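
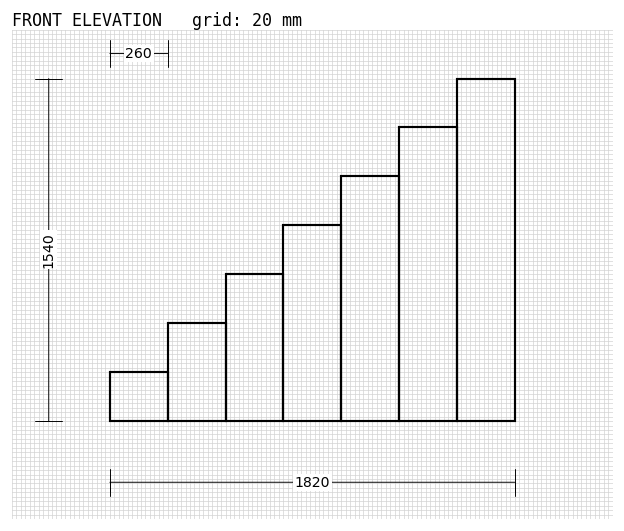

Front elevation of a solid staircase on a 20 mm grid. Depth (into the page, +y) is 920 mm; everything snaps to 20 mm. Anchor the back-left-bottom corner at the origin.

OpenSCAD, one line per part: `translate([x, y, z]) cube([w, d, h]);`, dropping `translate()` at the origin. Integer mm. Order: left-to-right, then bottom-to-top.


cube([260, 920, 220]);
translate([260, 0, 0]) cube([260, 920, 440]);
translate([520, 0, 0]) cube([260, 920, 660]);
translate([780, 0, 0]) cube([260, 920, 880]);
translate([1040, 0, 0]) cube([260, 920, 1100]);
translate([1300, 0, 0]) cube([260, 920, 1320]);
translate([1560, 0, 0]) cube([260, 920, 1540]);


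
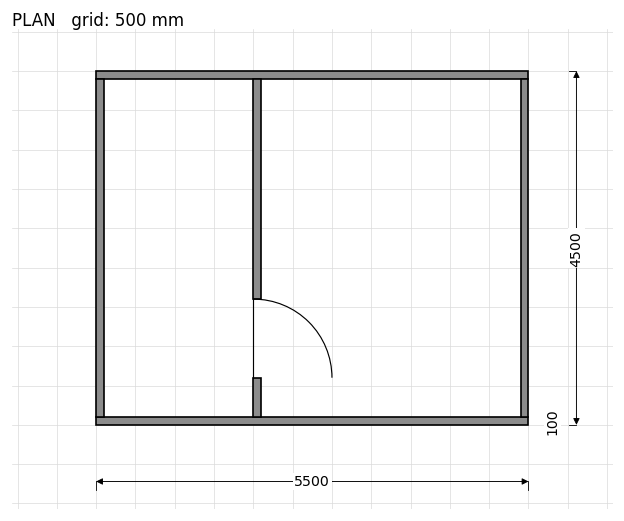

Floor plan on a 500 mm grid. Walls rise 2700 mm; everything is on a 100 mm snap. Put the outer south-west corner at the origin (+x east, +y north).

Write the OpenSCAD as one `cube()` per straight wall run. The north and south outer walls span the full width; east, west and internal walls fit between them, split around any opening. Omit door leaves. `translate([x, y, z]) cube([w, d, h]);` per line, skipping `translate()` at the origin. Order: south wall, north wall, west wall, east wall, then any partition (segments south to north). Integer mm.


cube([5500, 100, 2700]);
translate([0, 4400, 0]) cube([5500, 100, 2700]);
translate([0, 100, 0]) cube([100, 4300, 2700]);
translate([5400, 100, 0]) cube([100, 4300, 2700]);
translate([2000, 100, 0]) cube([100, 500, 2700]);
translate([2000, 1600, 0]) cube([100, 2800, 2700]);


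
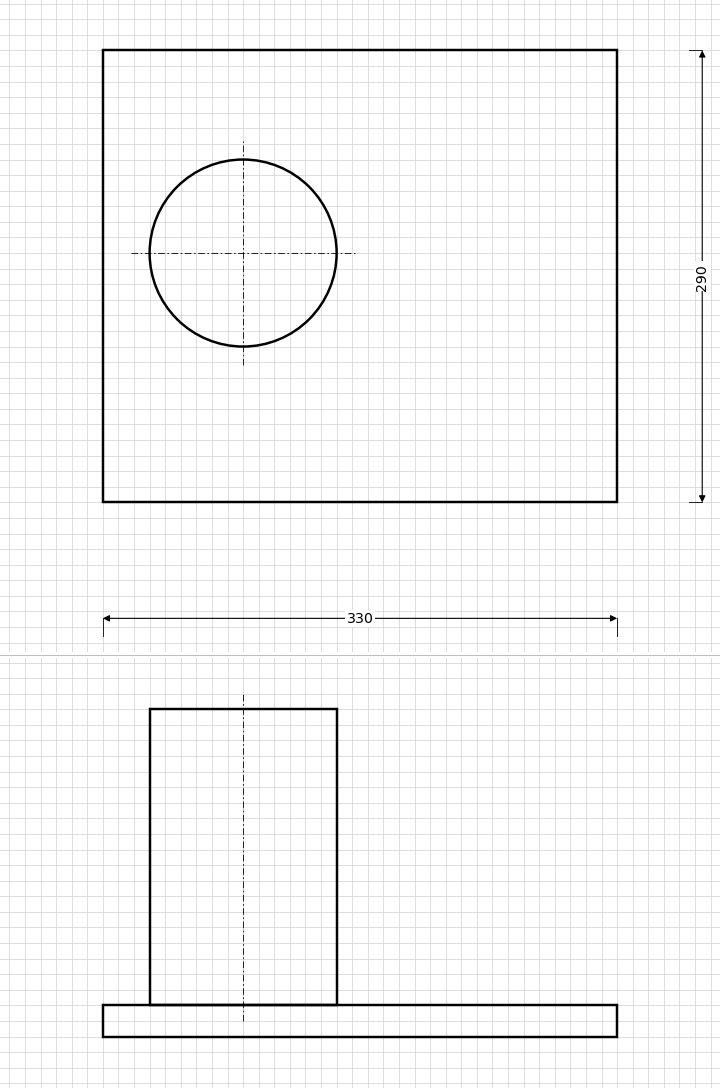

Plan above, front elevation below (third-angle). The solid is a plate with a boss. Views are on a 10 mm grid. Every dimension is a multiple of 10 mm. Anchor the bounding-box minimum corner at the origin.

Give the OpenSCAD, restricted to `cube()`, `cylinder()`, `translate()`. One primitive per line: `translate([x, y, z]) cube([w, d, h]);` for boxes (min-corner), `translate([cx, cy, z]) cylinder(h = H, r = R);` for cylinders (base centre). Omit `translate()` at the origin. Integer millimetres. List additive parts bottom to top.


cube([330, 290, 20]);
translate([90, 160, 20]) cylinder(h = 190, r = 60);


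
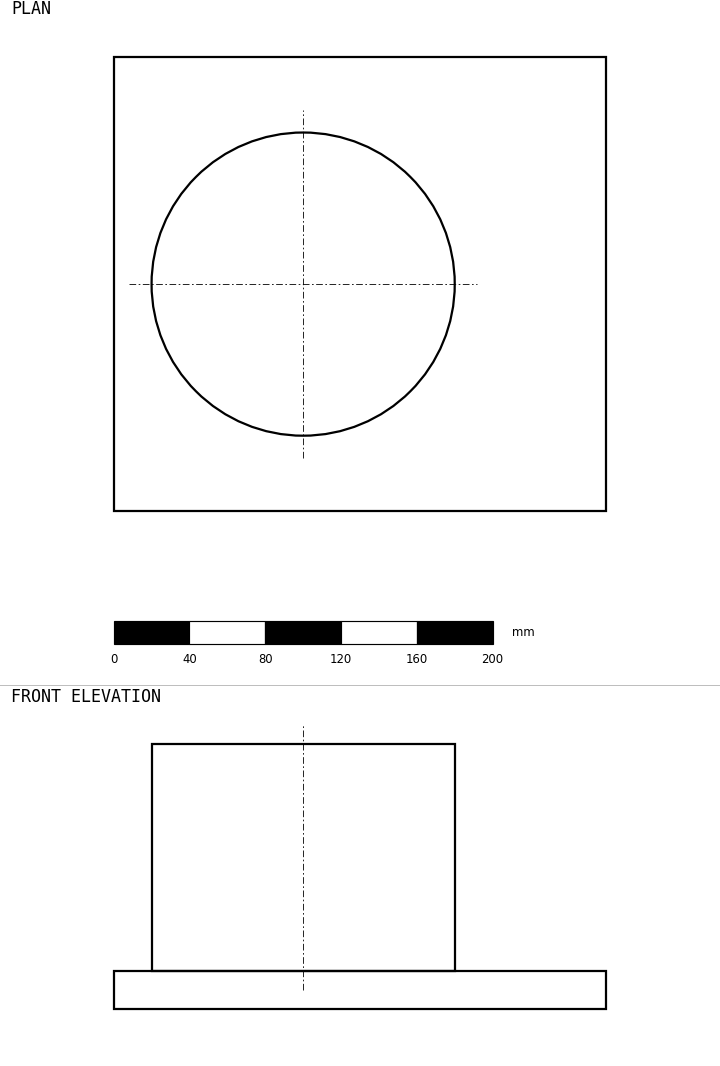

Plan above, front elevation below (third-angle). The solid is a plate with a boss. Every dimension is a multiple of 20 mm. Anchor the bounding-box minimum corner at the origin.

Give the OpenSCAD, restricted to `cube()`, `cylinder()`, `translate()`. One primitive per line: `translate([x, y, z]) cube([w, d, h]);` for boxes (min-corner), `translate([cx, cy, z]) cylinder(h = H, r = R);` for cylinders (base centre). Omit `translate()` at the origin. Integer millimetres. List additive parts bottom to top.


cube([260, 240, 20]);
translate([100, 120, 20]) cylinder(h = 120, r = 80);


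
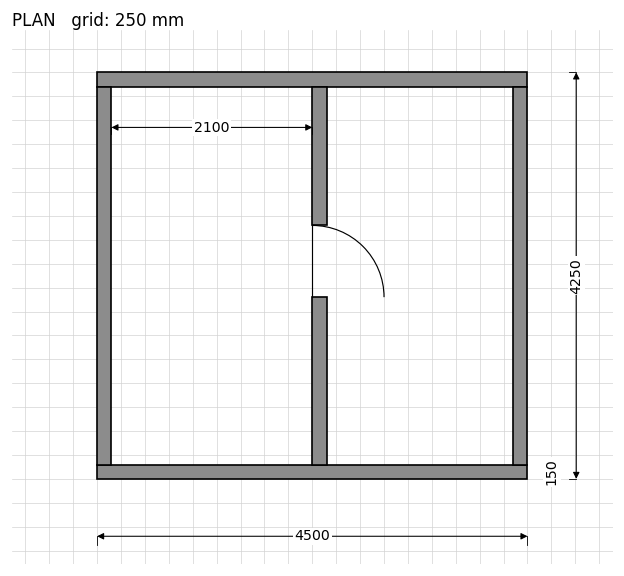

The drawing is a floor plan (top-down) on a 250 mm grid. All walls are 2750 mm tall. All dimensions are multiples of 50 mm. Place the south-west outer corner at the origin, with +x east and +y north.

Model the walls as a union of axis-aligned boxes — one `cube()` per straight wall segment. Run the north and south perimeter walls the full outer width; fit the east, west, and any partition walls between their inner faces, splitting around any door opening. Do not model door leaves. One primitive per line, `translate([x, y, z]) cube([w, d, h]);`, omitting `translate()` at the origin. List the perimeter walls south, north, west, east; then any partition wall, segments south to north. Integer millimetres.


cube([4500, 150, 2750]);
translate([0, 4100, 0]) cube([4500, 150, 2750]);
translate([0, 150, 0]) cube([150, 3950, 2750]);
translate([4350, 150, 0]) cube([150, 3950, 2750]);
translate([2250, 150, 0]) cube([150, 1750, 2750]);
translate([2250, 2650, 0]) cube([150, 1450, 2750]);


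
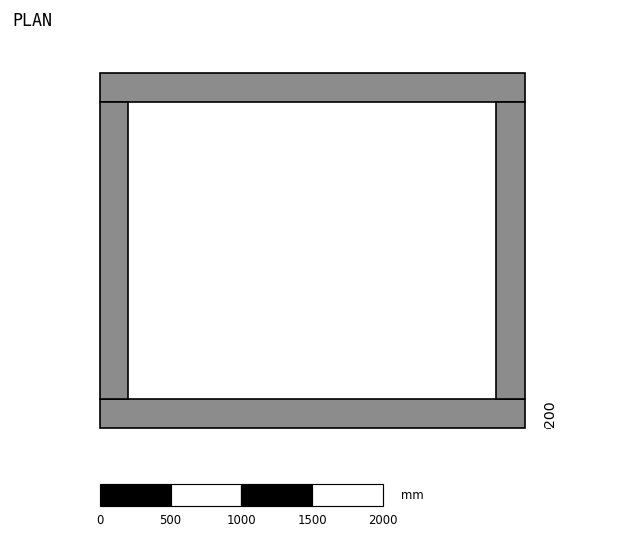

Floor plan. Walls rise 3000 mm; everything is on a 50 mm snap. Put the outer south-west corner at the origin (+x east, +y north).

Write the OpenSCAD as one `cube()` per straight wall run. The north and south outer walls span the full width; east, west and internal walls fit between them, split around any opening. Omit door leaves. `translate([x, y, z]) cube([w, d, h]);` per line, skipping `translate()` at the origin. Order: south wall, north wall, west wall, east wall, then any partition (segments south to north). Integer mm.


cube([3000, 200, 3000]);
translate([0, 2300, 0]) cube([3000, 200, 3000]);
translate([0, 200, 0]) cube([200, 2100, 3000]);
translate([2800, 200, 0]) cube([200, 2100, 3000]);


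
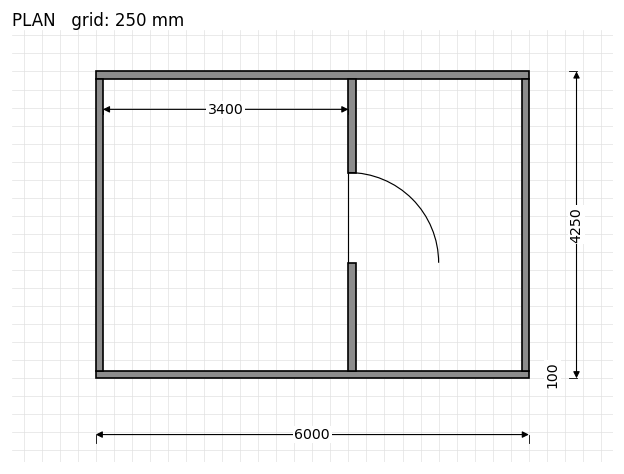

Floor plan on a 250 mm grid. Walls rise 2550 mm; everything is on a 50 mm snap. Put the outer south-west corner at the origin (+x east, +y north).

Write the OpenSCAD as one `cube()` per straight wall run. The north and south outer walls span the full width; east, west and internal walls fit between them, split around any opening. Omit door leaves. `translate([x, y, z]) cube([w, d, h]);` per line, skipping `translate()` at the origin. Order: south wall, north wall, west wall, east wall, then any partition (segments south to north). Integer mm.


cube([6000, 100, 2550]);
translate([0, 4150, 0]) cube([6000, 100, 2550]);
translate([0, 100, 0]) cube([100, 4050, 2550]);
translate([5900, 100, 0]) cube([100, 4050, 2550]);
translate([3500, 100, 0]) cube([100, 1500, 2550]);
translate([3500, 2850, 0]) cube([100, 1300, 2550]);


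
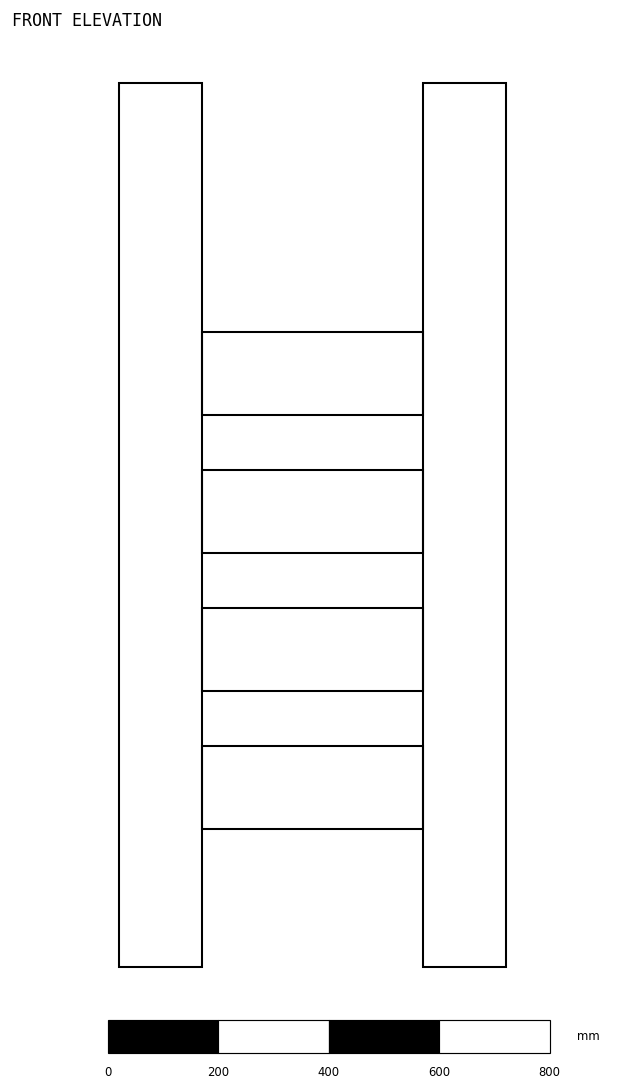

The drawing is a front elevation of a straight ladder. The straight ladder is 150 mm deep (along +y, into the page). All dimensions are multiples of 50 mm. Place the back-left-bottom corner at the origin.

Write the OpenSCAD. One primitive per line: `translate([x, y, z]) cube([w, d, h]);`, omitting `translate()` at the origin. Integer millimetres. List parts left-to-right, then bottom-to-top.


cube([150, 150, 1600]);
translate([150, 0, 250]) cube([400, 150, 150]);
translate([150, 0, 500]) cube([400, 150, 150]);
translate([150, 0, 750]) cube([400, 150, 150]);
translate([150, 0, 1000]) cube([400, 150, 150]);
translate([550, 0, 0]) cube([150, 150, 1600]);


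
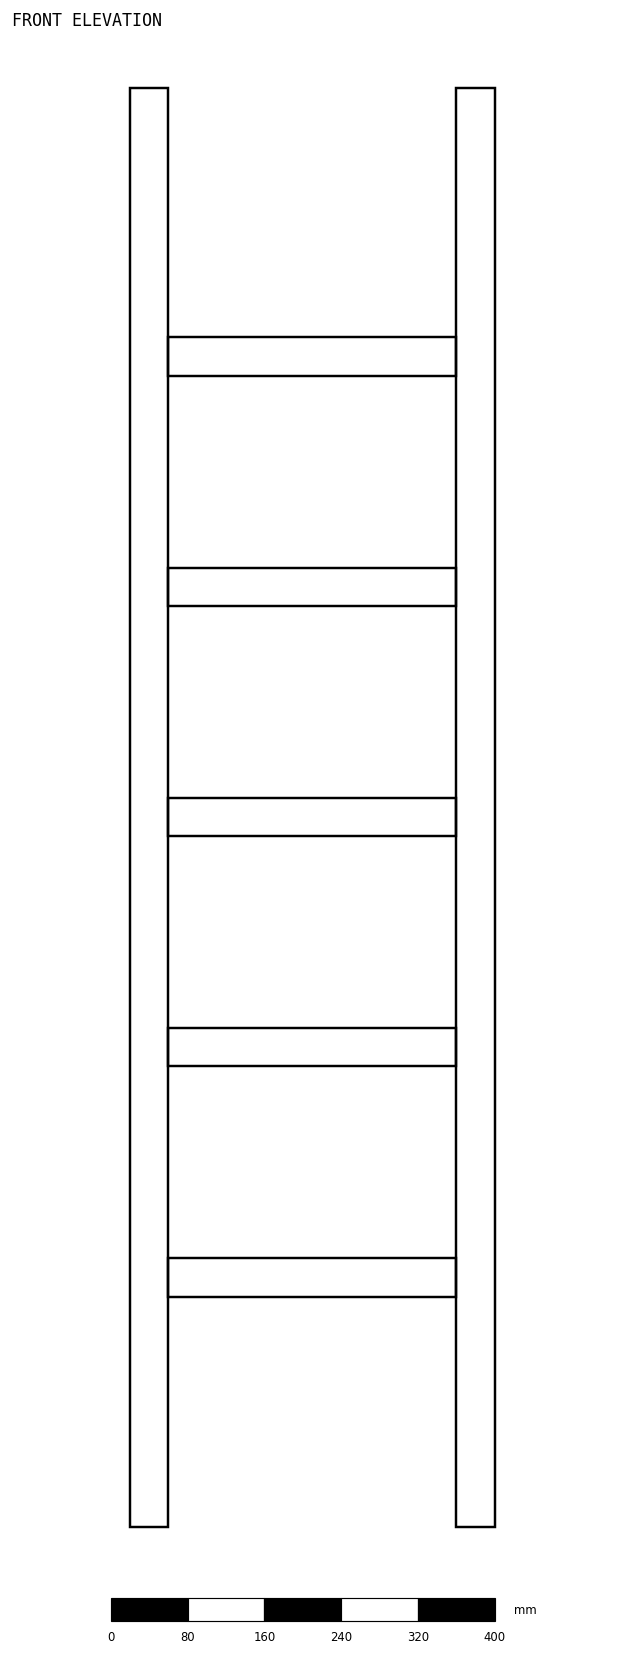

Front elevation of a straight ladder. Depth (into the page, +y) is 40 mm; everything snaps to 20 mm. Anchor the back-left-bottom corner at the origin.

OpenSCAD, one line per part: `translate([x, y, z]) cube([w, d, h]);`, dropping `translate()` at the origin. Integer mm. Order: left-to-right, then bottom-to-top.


cube([40, 40, 1500]);
translate([40, 0, 240]) cube([300, 40, 40]);
translate([40, 0, 480]) cube([300, 40, 40]);
translate([40, 0, 720]) cube([300, 40, 40]);
translate([40, 0, 960]) cube([300, 40, 40]);
translate([40, 0, 1200]) cube([300, 40, 40]);
translate([340, 0, 0]) cube([40, 40, 1500]);


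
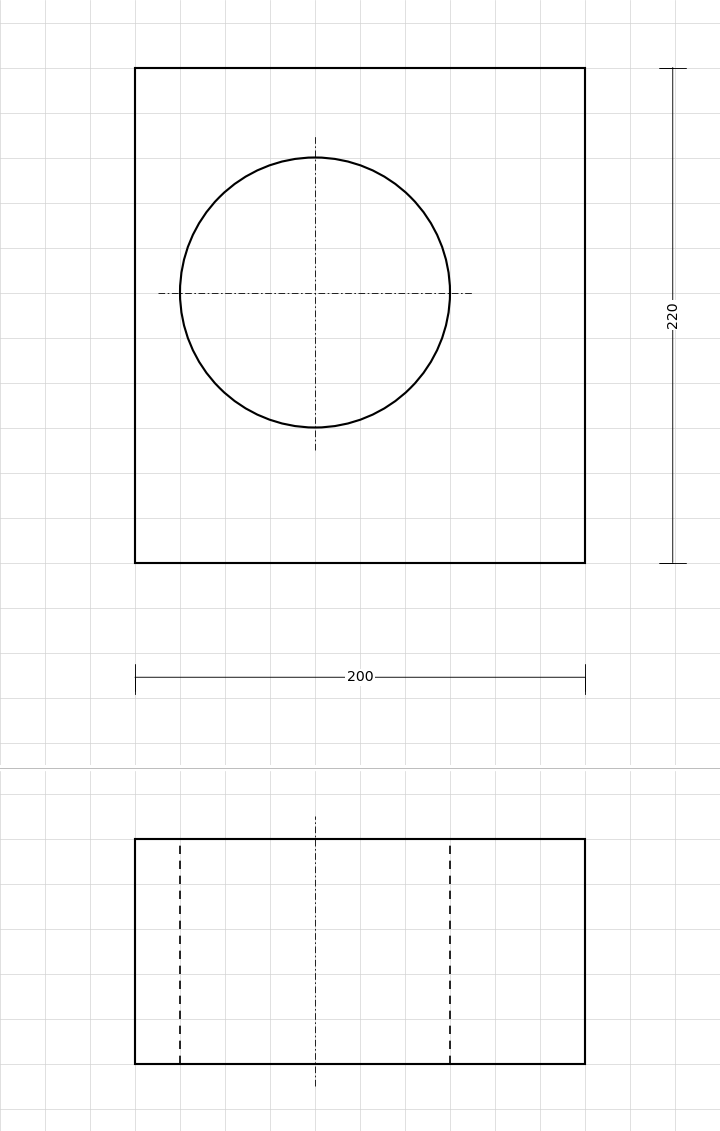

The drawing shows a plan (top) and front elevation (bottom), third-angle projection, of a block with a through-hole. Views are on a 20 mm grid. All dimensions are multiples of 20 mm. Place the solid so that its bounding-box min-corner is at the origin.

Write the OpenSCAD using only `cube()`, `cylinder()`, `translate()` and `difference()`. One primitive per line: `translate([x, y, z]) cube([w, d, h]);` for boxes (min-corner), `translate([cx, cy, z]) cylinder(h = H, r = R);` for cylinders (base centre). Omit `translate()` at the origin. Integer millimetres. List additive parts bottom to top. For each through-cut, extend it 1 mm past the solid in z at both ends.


difference() {
  cube([200, 220, 100]);
  translate([80, 120, -1]) cylinder(h = 102, r = 60);
}


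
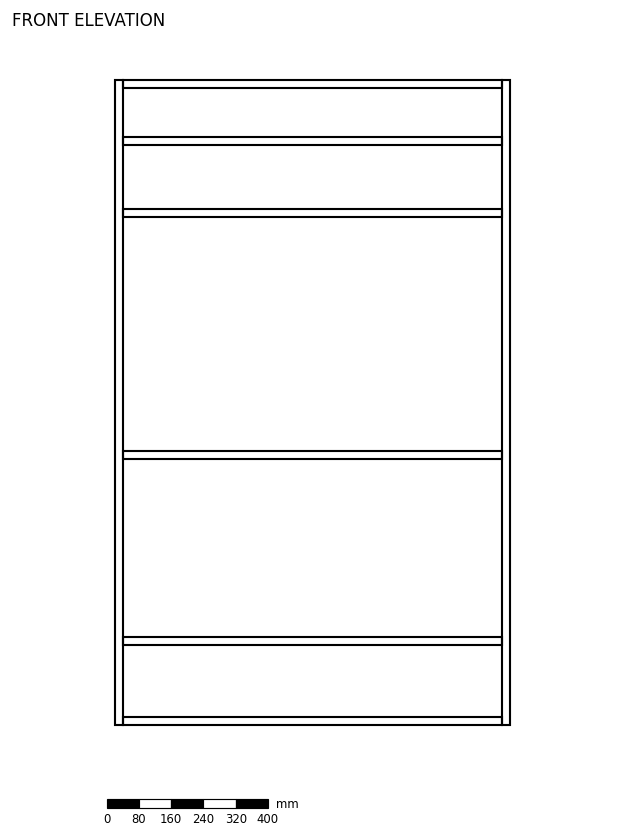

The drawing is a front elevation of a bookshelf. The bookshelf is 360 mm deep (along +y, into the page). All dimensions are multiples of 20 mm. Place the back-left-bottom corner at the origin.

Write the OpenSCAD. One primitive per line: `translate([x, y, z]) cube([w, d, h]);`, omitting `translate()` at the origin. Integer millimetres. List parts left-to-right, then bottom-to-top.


cube([20, 360, 1600]);
translate([20, 0, 0]) cube([940, 360, 20]);
translate([20, 0, 200]) cube([940, 360, 20]);
translate([20, 0, 660]) cube([940, 360, 20]);
translate([20, 0, 1260]) cube([940, 360, 20]);
translate([20, 0, 1440]) cube([940, 360, 20]);
translate([20, 0, 1580]) cube([940, 360, 20]);
translate([960, 0, 0]) cube([20, 360, 1600]);


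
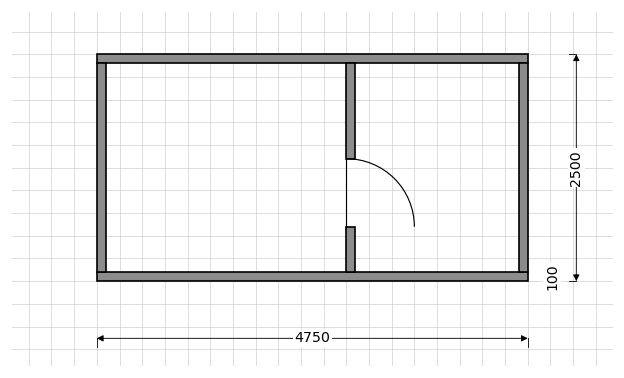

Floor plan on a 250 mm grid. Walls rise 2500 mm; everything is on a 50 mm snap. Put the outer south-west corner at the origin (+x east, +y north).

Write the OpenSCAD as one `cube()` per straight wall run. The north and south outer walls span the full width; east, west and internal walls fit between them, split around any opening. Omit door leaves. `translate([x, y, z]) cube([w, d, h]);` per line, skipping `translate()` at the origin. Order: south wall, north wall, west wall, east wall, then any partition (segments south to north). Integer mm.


cube([4750, 100, 2500]);
translate([0, 2400, 0]) cube([4750, 100, 2500]);
translate([0, 100, 0]) cube([100, 2300, 2500]);
translate([4650, 100, 0]) cube([100, 2300, 2500]);
translate([2750, 100, 0]) cube([100, 500, 2500]);
translate([2750, 1350, 0]) cube([100, 1050, 2500]);


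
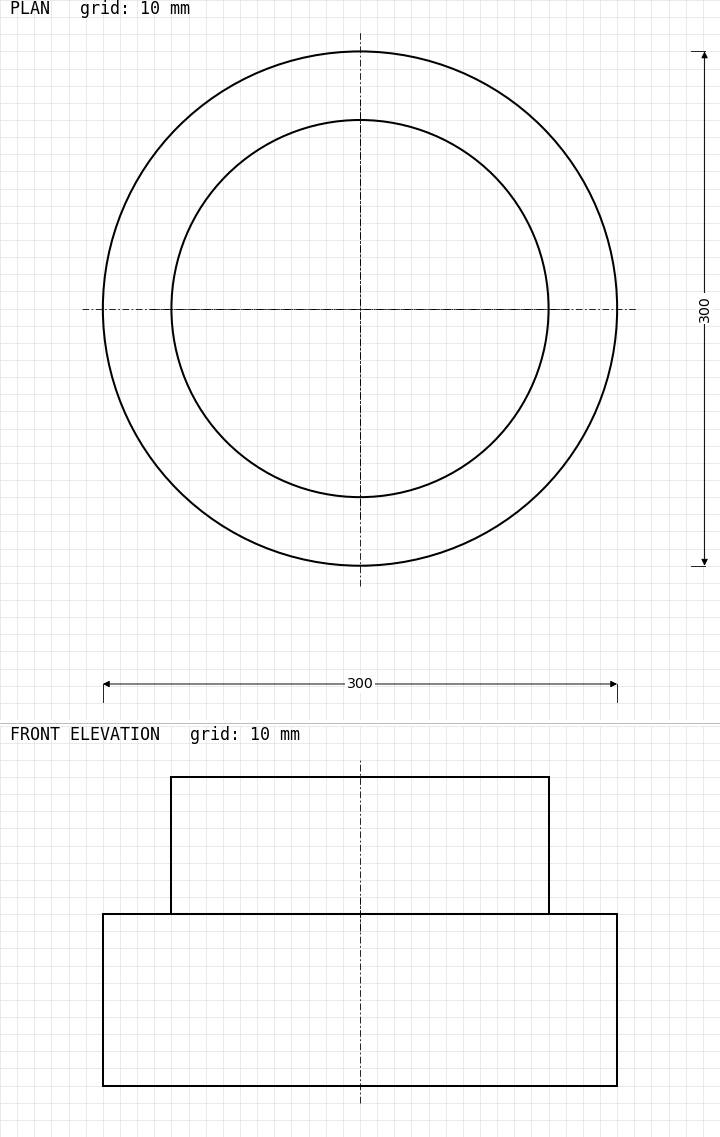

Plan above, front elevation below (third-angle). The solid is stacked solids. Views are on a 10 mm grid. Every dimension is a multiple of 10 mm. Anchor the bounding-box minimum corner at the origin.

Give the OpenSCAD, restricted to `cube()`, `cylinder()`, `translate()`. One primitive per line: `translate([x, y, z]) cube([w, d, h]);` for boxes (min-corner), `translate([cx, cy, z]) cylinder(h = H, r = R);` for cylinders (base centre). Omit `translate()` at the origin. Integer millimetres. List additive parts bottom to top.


translate([150, 150, 0]) cylinder(h = 100, r = 150);
translate([150, 150, 100]) cylinder(h = 80, r = 110);


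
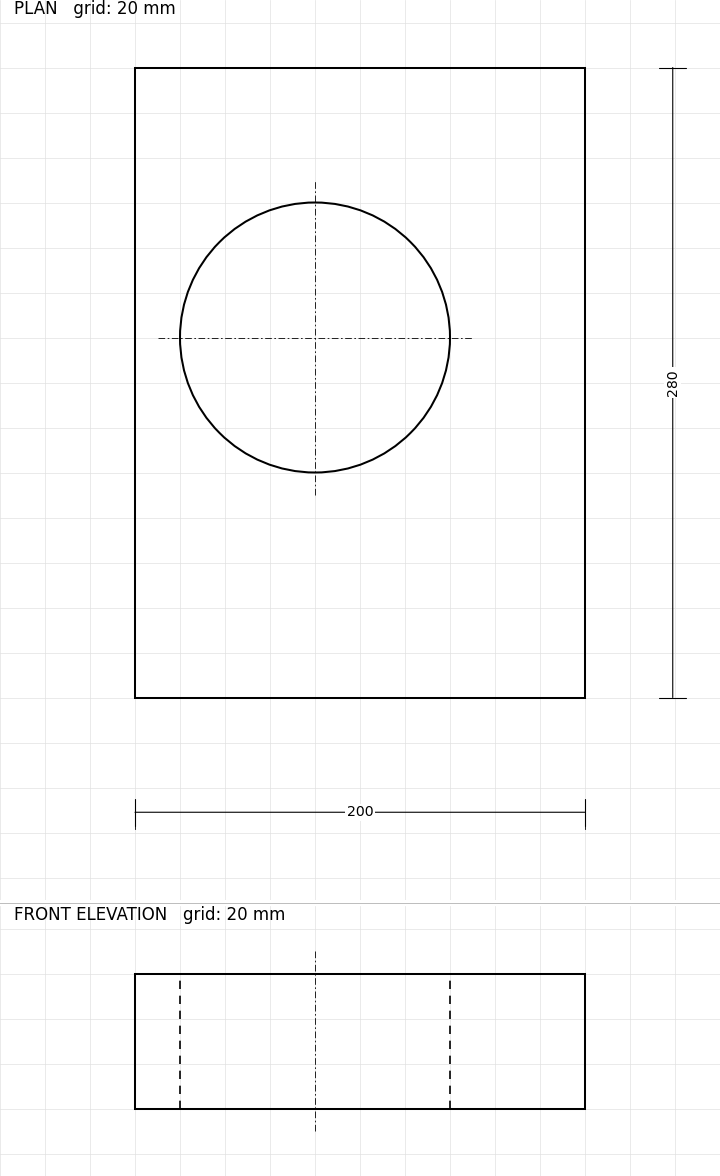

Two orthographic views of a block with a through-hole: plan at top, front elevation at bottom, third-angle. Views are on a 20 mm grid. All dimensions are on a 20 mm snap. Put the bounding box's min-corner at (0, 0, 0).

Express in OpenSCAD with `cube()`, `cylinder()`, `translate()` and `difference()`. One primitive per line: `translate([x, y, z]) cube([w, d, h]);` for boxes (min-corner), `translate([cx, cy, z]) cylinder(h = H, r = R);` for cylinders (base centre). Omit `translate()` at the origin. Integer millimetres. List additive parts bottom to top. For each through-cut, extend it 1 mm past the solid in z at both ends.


difference() {
  cube([200, 280, 60]);
  translate([80, 160, -1]) cylinder(h = 62, r = 60);
}


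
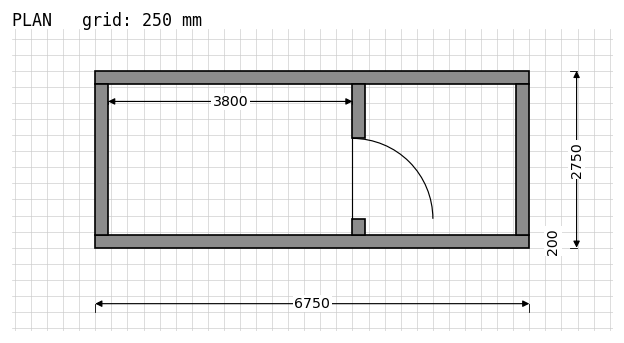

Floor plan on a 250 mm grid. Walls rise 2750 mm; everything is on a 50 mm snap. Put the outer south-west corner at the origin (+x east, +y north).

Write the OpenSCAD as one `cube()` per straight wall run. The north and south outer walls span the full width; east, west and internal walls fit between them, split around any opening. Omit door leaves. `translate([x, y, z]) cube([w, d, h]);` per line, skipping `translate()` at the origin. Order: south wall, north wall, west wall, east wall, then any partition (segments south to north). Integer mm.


cube([6750, 200, 2750]);
translate([0, 2550, 0]) cube([6750, 200, 2750]);
translate([0, 200, 0]) cube([200, 2350, 2750]);
translate([6550, 200, 0]) cube([200, 2350, 2750]);
translate([4000, 200, 0]) cube([200, 250, 2750]);
translate([4000, 1700, 0]) cube([200, 850, 2750]);


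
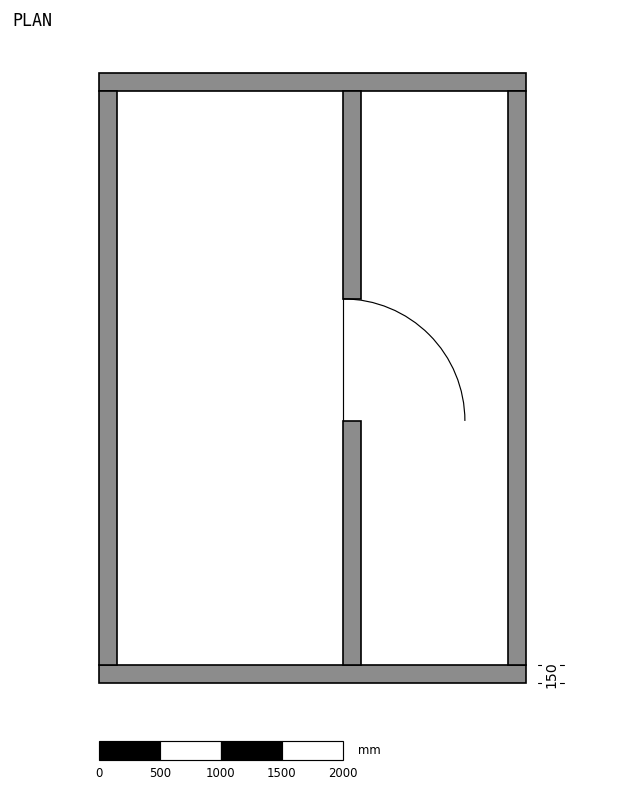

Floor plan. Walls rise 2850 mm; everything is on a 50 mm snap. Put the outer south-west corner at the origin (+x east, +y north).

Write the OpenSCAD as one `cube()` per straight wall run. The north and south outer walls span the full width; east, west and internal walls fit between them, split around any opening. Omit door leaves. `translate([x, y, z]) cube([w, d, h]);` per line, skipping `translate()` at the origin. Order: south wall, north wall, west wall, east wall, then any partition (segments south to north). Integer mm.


cube([3500, 150, 2850]);
translate([0, 4850, 0]) cube([3500, 150, 2850]);
translate([0, 150, 0]) cube([150, 4700, 2850]);
translate([3350, 150, 0]) cube([150, 4700, 2850]);
translate([2000, 150, 0]) cube([150, 2000, 2850]);
translate([2000, 3150, 0]) cube([150, 1700, 2850]);


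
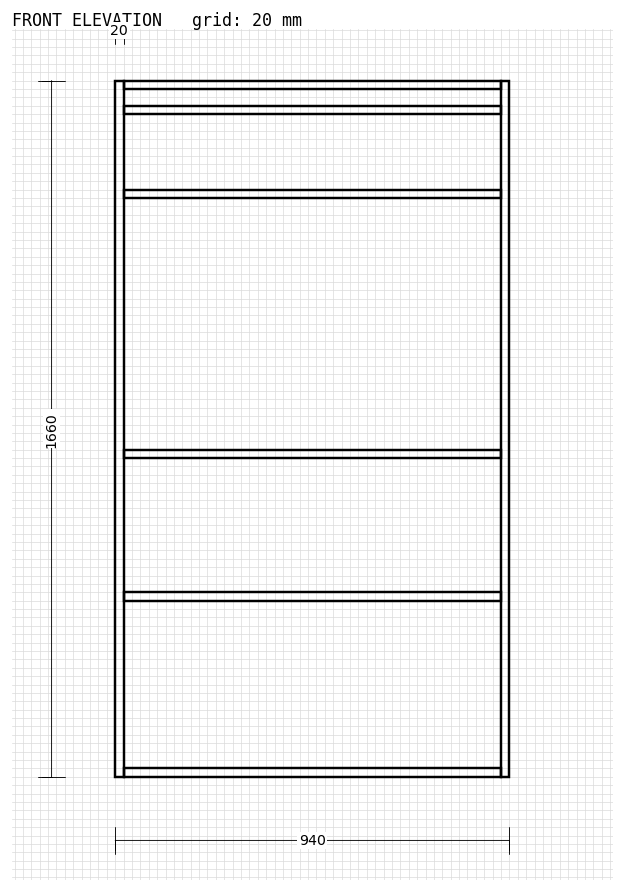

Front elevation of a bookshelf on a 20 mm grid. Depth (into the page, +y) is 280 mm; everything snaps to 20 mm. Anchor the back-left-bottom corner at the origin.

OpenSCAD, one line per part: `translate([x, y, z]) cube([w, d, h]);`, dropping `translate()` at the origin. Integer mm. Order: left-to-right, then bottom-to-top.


cube([20, 280, 1660]);
translate([20, 0, 0]) cube([900, 280, 20]);
translate([20, 0, 420]) cube([900, 280, 20]);
translate([20, 0, 760]) cube([900, 280, 20]);
translate([20, 0, 1380]) cube([900, 280, 20]);
translate([20, 0, 1580]) cube([900, 280, 20]);
translate([20, 0, 1640]) cube([900, 280, 20]);
translate([920, 0, 0]) cube([20, 280, 1660]);


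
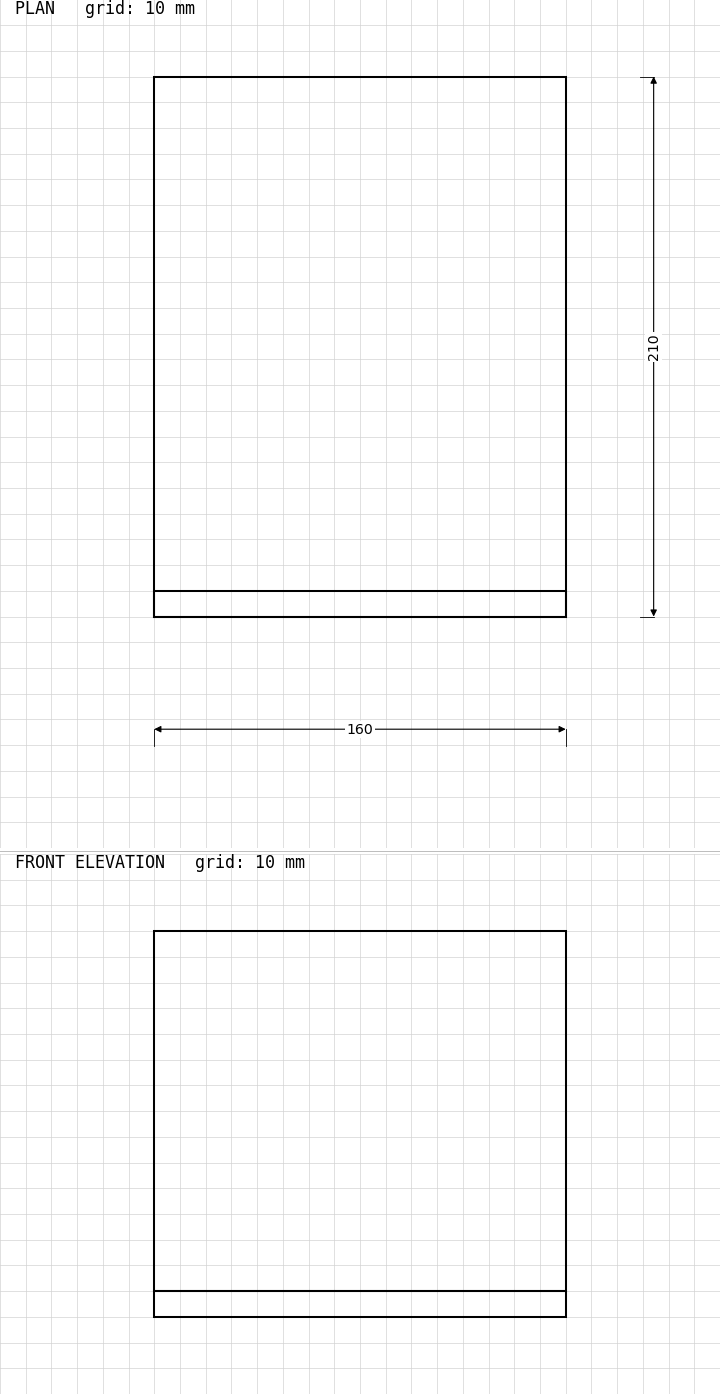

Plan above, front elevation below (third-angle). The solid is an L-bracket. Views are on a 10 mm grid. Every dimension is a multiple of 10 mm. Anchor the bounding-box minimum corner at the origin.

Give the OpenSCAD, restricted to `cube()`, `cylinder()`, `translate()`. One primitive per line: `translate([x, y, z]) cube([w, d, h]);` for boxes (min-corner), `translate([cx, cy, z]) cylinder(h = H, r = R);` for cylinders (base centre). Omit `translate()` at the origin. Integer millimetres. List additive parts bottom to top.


cube([160, 210, 10]);
translate([0, 0, 10]) cube([160, 10, 140]);


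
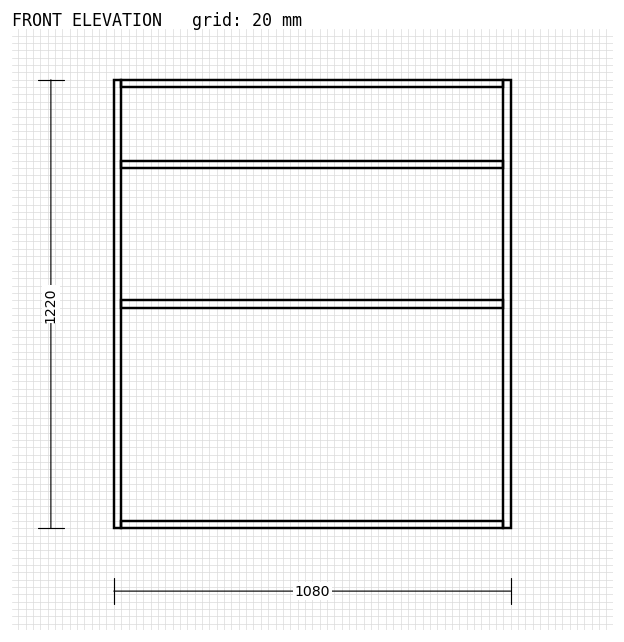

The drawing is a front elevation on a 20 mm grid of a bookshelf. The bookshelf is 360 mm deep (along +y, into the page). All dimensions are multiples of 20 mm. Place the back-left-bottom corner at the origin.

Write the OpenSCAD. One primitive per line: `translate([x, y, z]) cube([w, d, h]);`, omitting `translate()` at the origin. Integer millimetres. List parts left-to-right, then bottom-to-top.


cube([20, 360, 1220]);
translate([20, 0, 0]) cube([1040, 360, 20]);
translate([20, 0, 600]) cube([1040, 360, 20]);
translate([20, 0, 980]) cube([1040, 360, 20]);
translate([20, 0, 1200]) cube([1040, 360, 20]);
translate([1060, 0, 0]) cube([20, 360, 1220]);


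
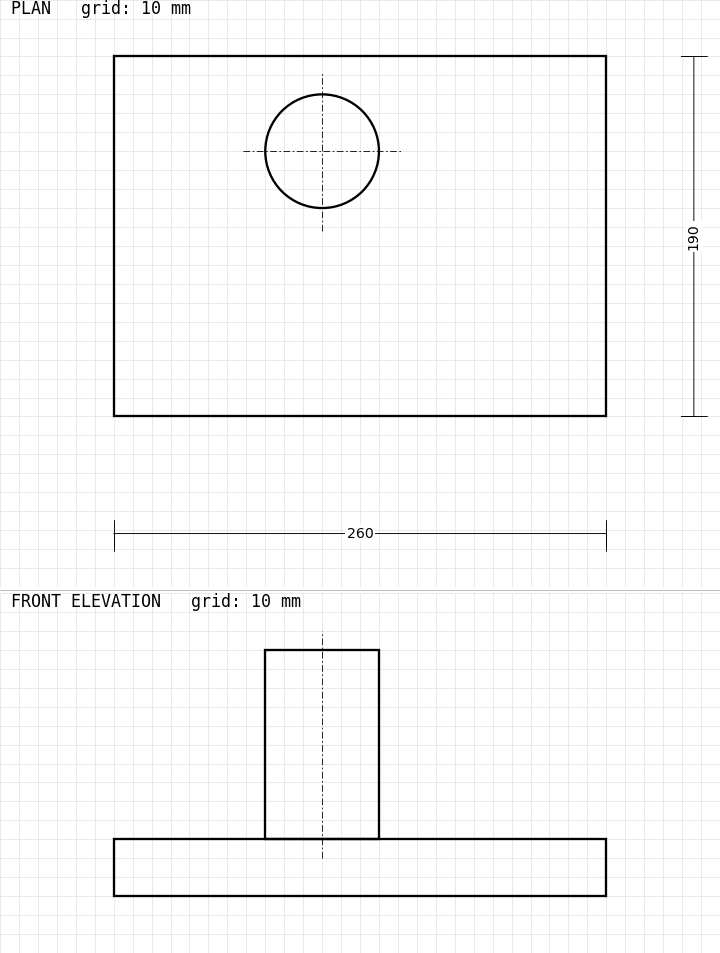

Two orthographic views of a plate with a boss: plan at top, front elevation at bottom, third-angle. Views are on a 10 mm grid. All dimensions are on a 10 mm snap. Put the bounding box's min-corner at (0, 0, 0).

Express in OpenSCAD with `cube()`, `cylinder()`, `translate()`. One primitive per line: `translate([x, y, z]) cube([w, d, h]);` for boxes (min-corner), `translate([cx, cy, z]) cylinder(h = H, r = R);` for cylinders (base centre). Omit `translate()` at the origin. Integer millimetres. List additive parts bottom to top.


cube([260, 190, 30]);
translate([110, 140, 30]) cylinder(h = 100, r = 30);


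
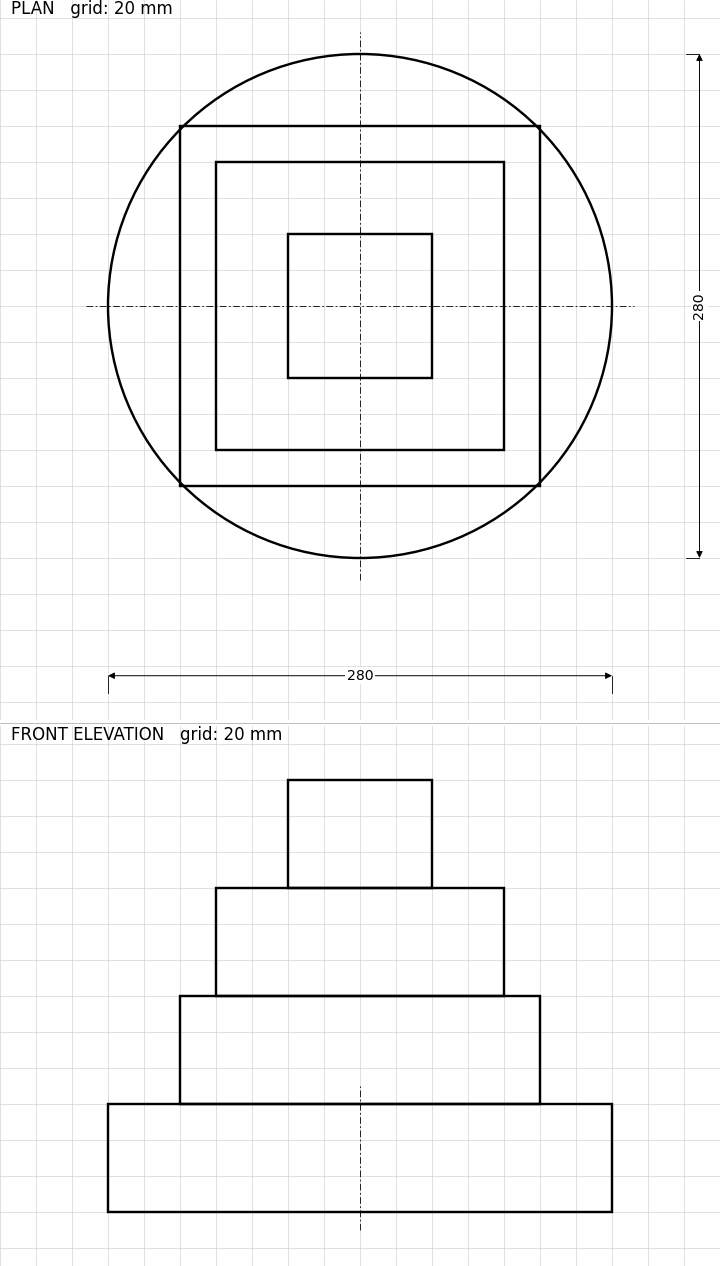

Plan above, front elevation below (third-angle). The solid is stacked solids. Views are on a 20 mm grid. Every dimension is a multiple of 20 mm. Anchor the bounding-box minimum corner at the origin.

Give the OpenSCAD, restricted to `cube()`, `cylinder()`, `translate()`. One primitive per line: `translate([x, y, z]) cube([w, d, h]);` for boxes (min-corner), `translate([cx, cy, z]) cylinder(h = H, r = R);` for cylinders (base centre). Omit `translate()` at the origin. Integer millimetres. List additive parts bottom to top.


translate([140, 140, 0]) cylinder(h = 60, r = 140);
translate([40, 40, 60]) cube([200, 200, 60]);
translate([60, 60, 120]) cube([160, 160, 60]);
translate([100, 100, 180]) cube([80, 80, 60]);


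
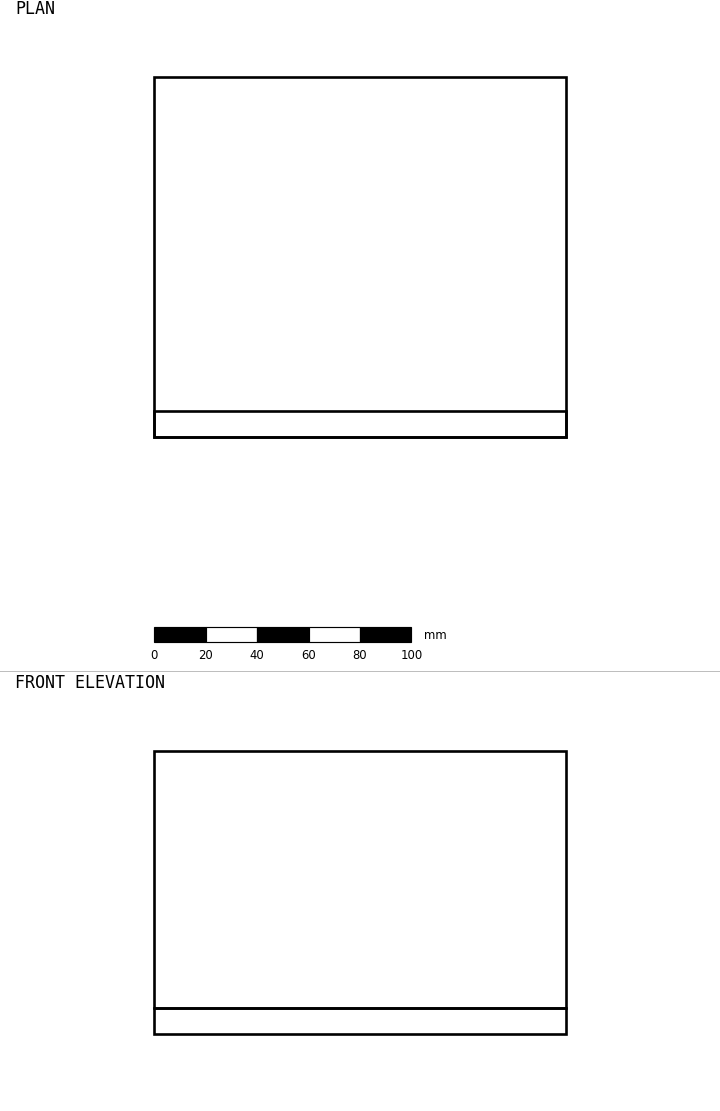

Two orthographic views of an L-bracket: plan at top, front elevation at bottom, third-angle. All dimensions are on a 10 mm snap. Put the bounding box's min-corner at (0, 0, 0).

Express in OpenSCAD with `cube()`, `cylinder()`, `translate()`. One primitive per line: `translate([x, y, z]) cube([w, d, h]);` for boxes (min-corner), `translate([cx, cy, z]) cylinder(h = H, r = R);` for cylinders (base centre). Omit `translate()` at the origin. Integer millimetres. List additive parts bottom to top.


cube([160, 140, 10]);
translate([0, 0, 10]) cube([160, 10, 100]);


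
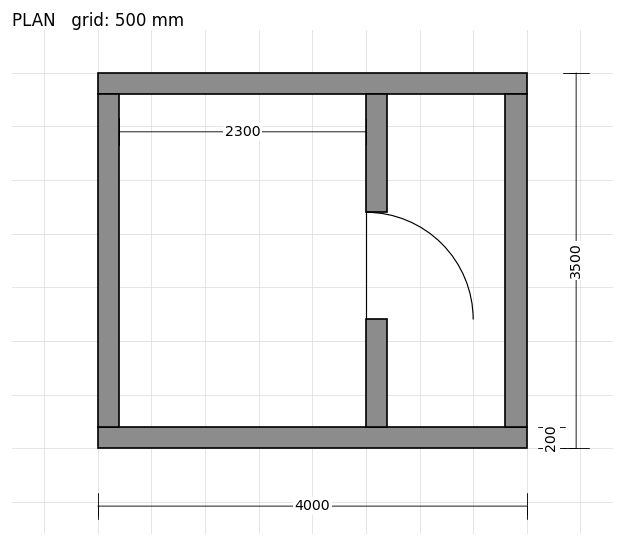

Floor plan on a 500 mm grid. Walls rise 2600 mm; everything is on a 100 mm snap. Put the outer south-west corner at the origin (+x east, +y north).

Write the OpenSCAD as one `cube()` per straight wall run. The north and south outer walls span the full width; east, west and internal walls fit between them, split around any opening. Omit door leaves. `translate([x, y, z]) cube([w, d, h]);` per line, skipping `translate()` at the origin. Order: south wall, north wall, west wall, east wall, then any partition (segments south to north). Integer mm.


cube([4000, 200, 2600]);
translate([0, 3300, 0]) cube([4000, 200, 2600]);
translate([0, 200, 0]) cube([200, 3100, 2600]);
translate([3800, 200, 0]) cube([200, 3100, 2600]);
translate([2500, 200, 0]) cube([200, 1000, 2600]);
translate([2500, 2200, 0]) cube([200, 1100, 2600]);


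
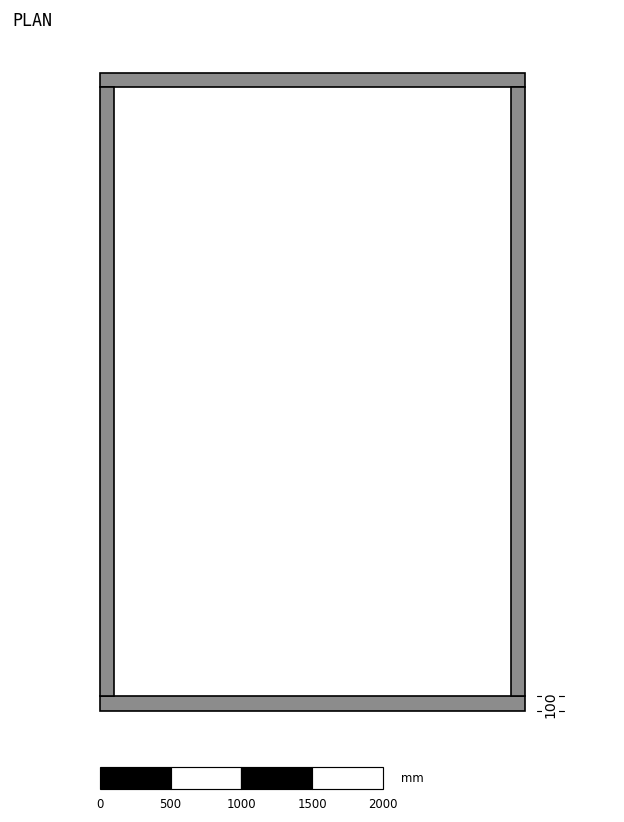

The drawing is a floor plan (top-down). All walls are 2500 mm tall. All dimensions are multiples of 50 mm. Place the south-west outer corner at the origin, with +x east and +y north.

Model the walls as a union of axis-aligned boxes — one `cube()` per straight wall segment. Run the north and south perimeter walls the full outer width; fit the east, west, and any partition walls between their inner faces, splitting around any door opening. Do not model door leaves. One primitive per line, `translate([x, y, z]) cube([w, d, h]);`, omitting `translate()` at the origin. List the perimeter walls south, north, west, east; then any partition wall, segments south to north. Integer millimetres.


cube([3000, 100, 2500]);
translate([0, 4400, 0]) cube([3000, 100, 2500]);
translate([0, 100, 0]) cube([100, 4300, 2500]);
translate([2900, 100, 0]) cube([100, 4300, 2500]);


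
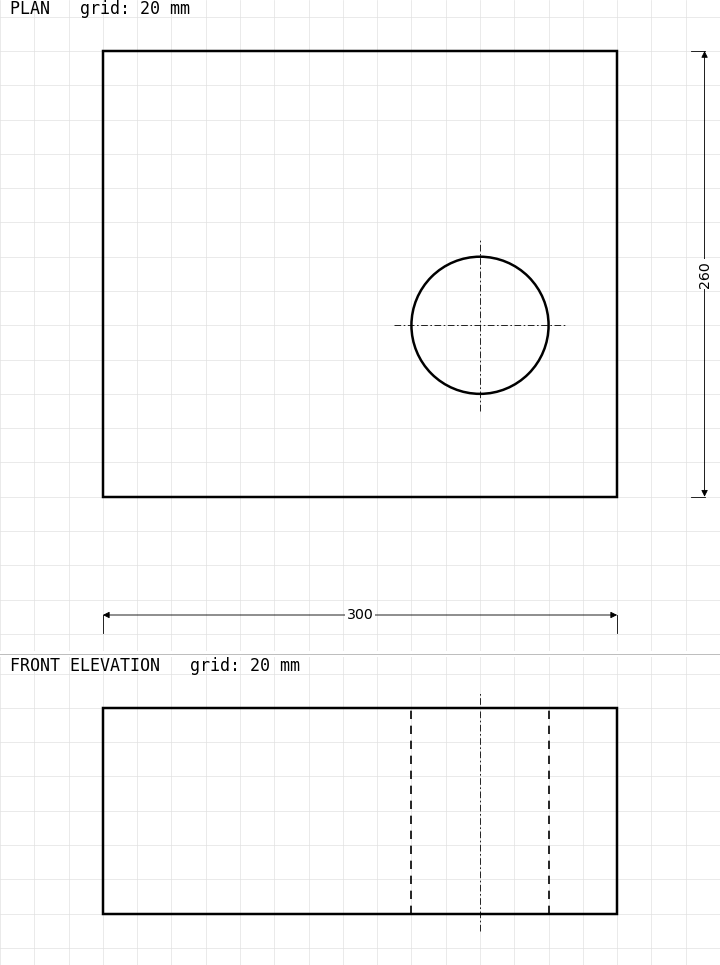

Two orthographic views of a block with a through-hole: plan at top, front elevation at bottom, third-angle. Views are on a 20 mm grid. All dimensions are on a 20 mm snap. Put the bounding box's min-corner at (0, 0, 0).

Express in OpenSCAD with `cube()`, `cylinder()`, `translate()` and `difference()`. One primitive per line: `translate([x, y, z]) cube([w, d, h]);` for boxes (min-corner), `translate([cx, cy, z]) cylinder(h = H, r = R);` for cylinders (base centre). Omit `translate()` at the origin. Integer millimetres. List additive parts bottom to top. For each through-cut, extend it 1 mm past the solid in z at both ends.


difference() {
  cube([300, 260, 120]);
  translate([220, 100, -1]) cylinder(h = 122, r = 40);
}


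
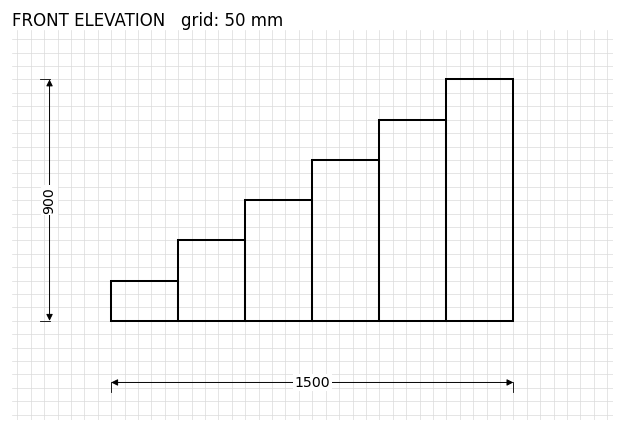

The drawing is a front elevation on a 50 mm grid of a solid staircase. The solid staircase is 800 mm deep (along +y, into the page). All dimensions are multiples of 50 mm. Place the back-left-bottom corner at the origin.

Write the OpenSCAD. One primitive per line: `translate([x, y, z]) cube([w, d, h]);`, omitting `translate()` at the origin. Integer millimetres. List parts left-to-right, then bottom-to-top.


cube([250, 800, 150]);
translate([250, 0, 0]) cube([250, 800, 300]);
translate([500, 0, 0]) cube([250, 800, 450]);
translate([750, 0, 0]) cube([250, 800, 600]);
translate([1000, 0, 0]) cube([250, 800, 750]);
translate([1250, 0, 0]) cube([250, 800, 900]);


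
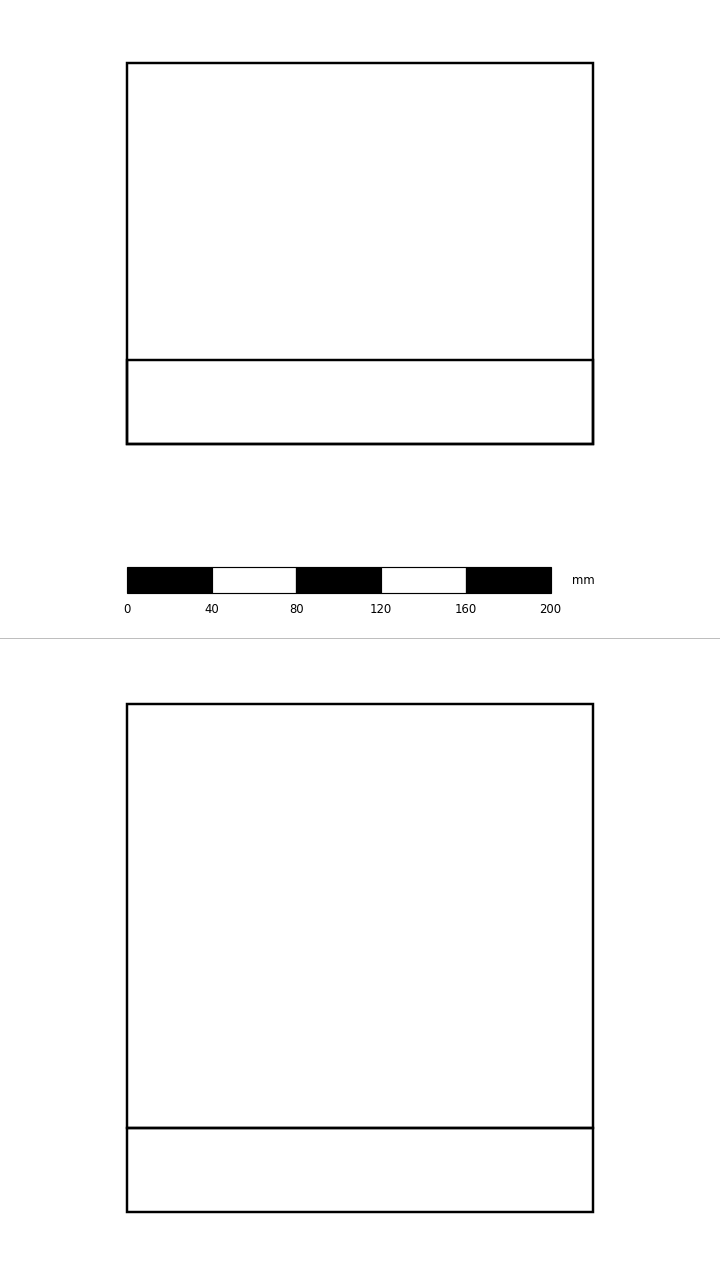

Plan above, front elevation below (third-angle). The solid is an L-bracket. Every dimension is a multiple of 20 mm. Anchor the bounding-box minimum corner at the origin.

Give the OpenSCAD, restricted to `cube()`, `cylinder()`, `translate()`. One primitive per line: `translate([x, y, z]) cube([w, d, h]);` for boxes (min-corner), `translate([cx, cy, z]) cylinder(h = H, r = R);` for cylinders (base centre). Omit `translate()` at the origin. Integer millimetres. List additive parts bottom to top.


cube([220, 180, 40]);
translate([0, 0, 40]) cube([220, 40, 200]);


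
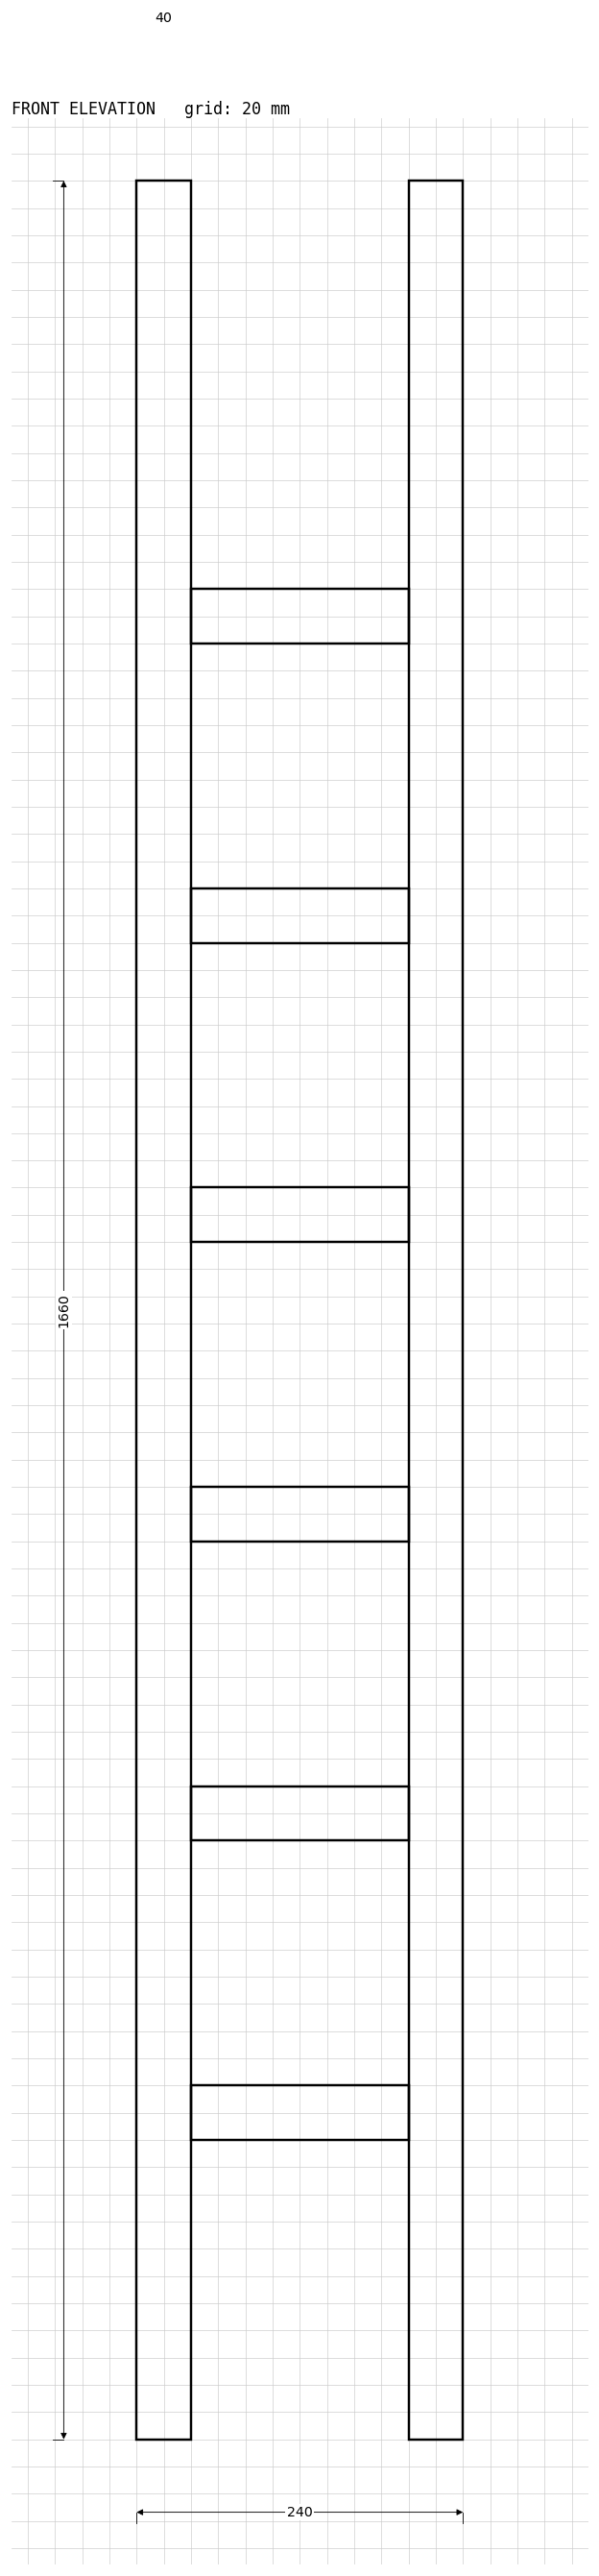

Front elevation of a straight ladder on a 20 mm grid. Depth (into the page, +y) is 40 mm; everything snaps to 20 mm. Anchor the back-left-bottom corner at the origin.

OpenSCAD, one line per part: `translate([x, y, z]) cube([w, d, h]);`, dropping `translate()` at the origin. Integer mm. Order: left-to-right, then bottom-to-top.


cube([40, 40, 1660]);
translate([40, 0, 220]) cube([160, 40, 40]);
translate([40, 0, 440]) cube([160, 40, 40]);
translate([40, 0, 660]) cube([160, 40, 40]);
translate([40, 0, 880]) cube([160, 40, 40]);
translate([40, 0, 1100]) cube([160, 40, 40]);
translate([40, 0, 1320]) cube([160, 40, 40]);
translate([200, 0, 0]) cube([40, 40, 1660]);


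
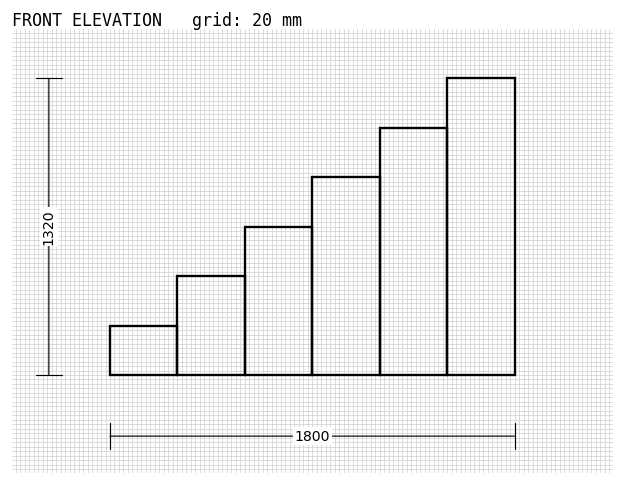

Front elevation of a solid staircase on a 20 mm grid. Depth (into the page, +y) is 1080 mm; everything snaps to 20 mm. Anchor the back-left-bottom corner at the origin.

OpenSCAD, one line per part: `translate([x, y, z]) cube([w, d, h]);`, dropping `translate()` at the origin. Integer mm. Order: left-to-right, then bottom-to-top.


cube([300, 1080, 220]);
translate([300, 0, 0]) cube([300, 1080, 440]);
translate([600, 0, 0]) cube([300, 1080, 660]);
translate([900, 0, 0]) cube([300, 1080, 880]);
translate([1200, 0, 0]) cube([300, 1080, 1100]);
translate([1500, 0, 0]) cube([300, 1080, 1320]);


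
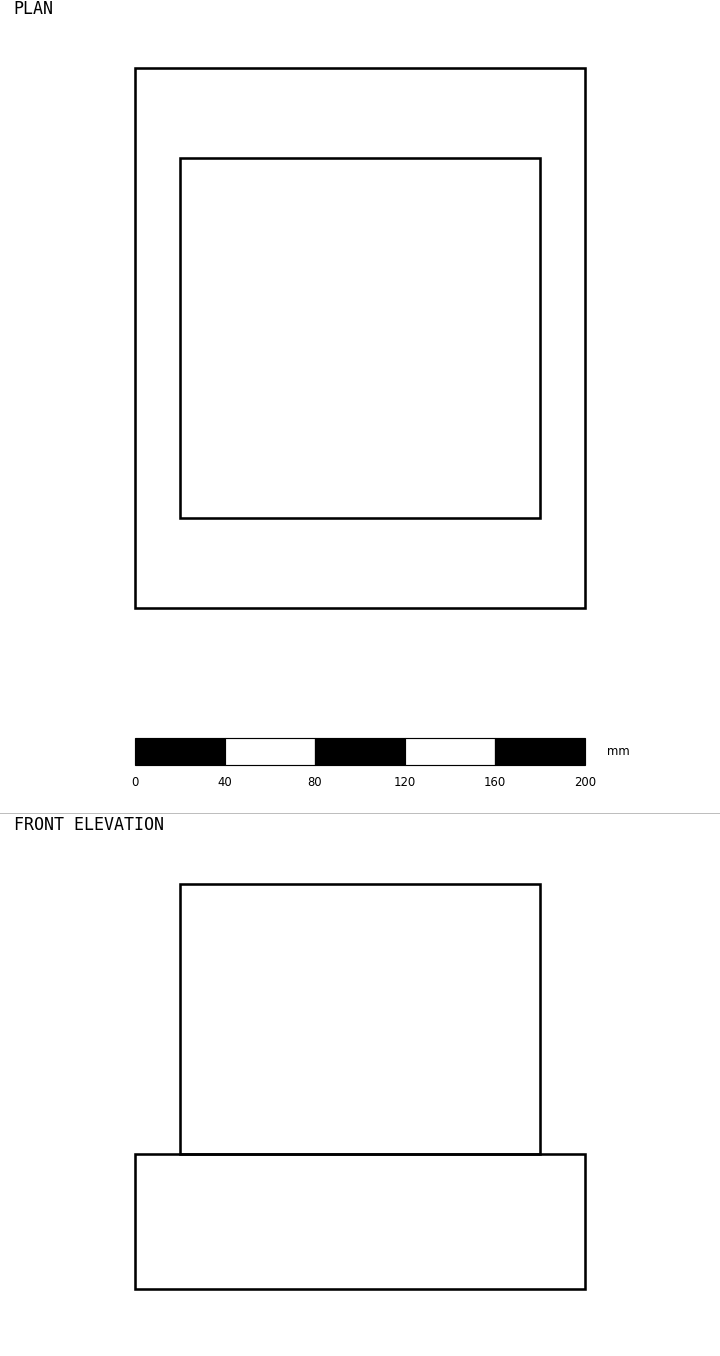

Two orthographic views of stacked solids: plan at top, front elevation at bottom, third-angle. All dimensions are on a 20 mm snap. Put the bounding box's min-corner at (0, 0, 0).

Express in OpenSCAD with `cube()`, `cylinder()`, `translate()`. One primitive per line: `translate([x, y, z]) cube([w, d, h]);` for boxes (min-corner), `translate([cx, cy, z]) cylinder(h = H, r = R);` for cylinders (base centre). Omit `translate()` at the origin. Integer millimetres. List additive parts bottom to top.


cube([200, 240, 60]);
translate([20, 40, 60]) cube([160, 160, 120]);


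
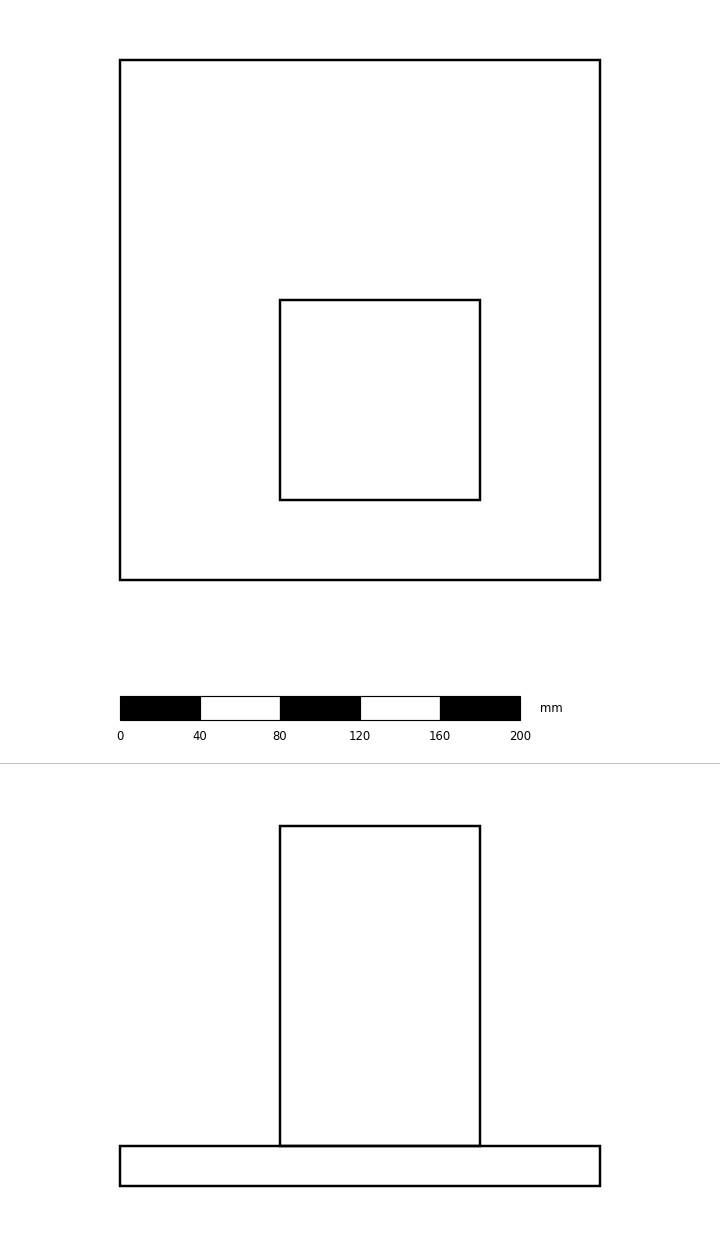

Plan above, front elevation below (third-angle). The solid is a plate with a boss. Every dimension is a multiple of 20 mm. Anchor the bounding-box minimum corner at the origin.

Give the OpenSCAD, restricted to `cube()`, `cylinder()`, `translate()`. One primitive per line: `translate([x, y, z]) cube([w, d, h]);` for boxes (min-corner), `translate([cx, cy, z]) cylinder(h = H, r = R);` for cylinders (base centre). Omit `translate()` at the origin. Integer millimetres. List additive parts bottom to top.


cube([240, 260, 20]);
translate([80, 40, 20]) cube([100, 100, 160]);


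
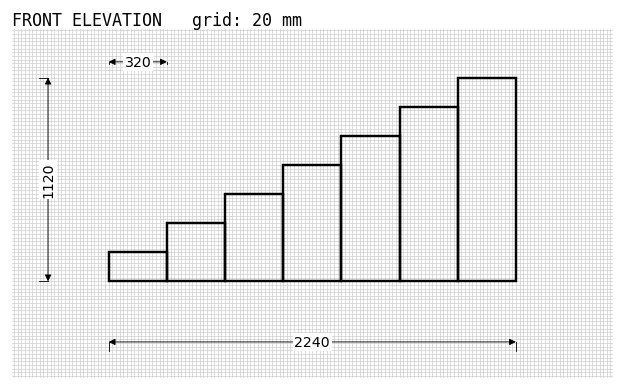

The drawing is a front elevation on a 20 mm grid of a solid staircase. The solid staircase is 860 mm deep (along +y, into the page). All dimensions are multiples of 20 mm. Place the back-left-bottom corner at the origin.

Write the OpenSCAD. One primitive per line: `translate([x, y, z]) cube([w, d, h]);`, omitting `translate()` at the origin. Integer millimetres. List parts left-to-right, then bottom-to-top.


cube([320, 860, 160]);
translate([320, 0, 0]) cube([320, 860, 320]);
translate([640, 0, 0]) cube([320, 860, 480]);
translate([960, 0, 0]) cube([320, 860, 640]);
translate([1280, 0, 0]) cube([320, 860, 800]);
translate([1600, 0, 0]) cube([320, 860, 960]);
translate([1920, 0, 0]) cube([320, 860, 1120]);


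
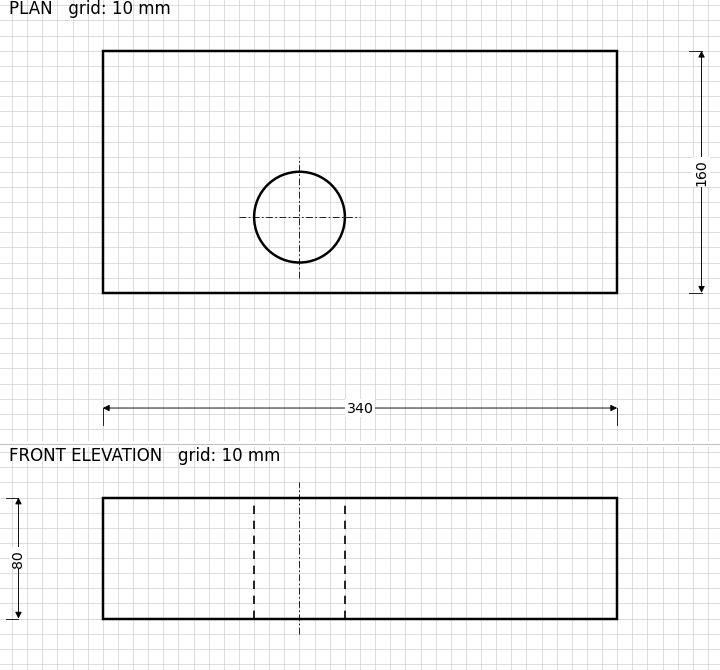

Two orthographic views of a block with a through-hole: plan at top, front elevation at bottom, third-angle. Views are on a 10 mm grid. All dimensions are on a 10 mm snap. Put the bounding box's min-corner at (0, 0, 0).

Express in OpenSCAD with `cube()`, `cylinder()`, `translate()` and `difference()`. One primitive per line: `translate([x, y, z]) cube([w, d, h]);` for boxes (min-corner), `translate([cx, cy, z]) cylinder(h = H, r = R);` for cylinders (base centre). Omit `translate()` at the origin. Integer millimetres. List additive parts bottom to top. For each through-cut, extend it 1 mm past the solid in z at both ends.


difference() {
  cube([340, 160, 80]);
  translate([130, 50, -1]) cylinder(h = 82, r = 30);
}


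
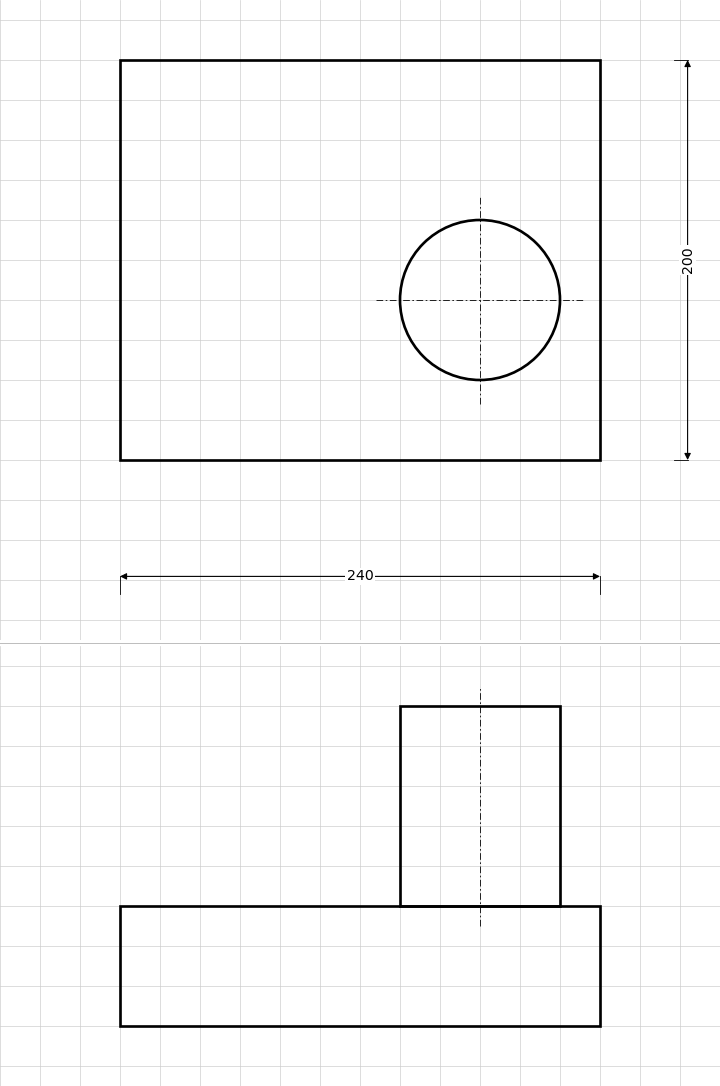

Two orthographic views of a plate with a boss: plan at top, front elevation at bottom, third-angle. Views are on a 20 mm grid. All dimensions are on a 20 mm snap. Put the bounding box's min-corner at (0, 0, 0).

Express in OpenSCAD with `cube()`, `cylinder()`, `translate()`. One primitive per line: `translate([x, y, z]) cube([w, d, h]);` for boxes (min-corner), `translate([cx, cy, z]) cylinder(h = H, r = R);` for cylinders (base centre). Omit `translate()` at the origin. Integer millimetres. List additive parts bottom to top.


cube([240, 200, 60]);
translate([180, 80, 60]) cylinder(h = 100, r = 40);


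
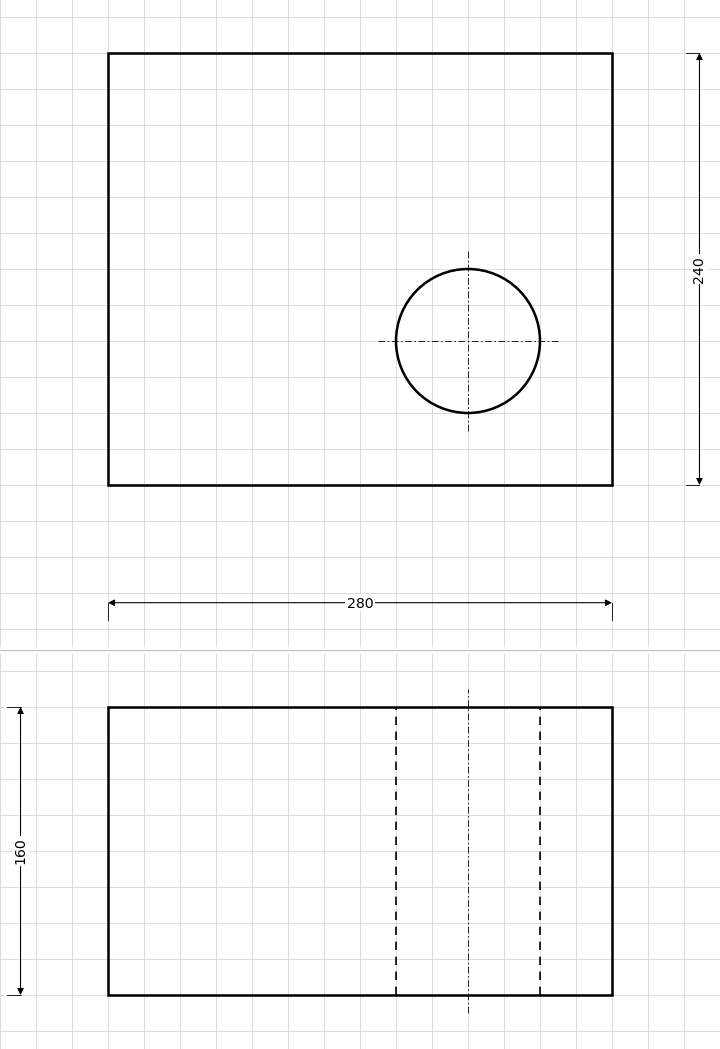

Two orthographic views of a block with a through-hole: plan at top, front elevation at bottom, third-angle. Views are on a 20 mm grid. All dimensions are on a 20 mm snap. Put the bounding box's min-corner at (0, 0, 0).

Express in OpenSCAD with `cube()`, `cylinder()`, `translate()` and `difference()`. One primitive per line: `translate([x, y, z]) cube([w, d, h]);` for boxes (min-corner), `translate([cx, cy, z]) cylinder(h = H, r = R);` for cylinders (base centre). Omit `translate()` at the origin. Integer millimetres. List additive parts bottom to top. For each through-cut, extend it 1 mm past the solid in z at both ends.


difference() {
  cube([280, 240, 160]);
  translate([200, 80, -1]) cylinder(h = 162, r = 40);
}
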